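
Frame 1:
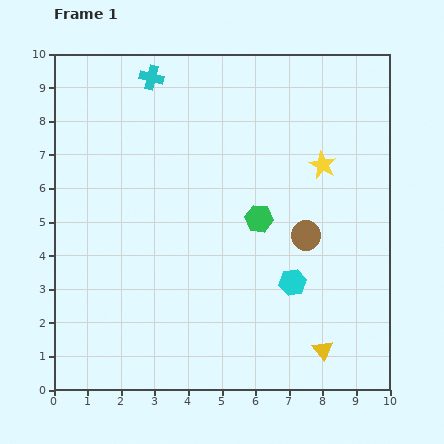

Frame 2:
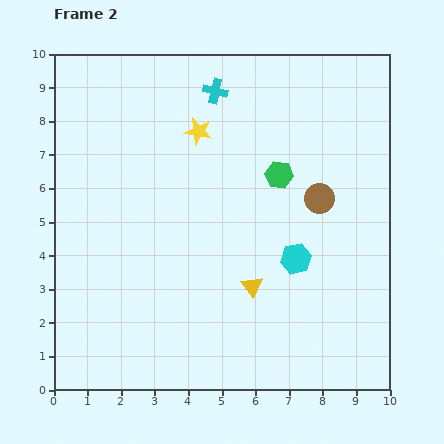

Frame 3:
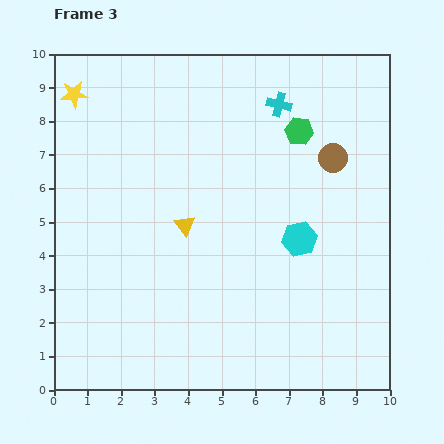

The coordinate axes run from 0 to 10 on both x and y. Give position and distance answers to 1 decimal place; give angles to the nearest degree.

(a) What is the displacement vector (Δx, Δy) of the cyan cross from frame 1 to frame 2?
(1.9, -0.4)

The cyan cross was at (2.9, 9.3) in frame 1 and (4.8, 8.9) in frame 2.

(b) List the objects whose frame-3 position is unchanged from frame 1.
none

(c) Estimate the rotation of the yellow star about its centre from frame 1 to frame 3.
31° counter-clockwise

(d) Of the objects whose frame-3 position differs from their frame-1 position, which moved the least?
the cyan hexagon

(moved 1.3)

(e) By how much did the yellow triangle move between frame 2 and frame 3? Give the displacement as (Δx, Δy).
(-2.0, 1.8)

The yellow triangle was at (5.9, 3.1) in frame 2 and (3.9, 4.9) in frame 3.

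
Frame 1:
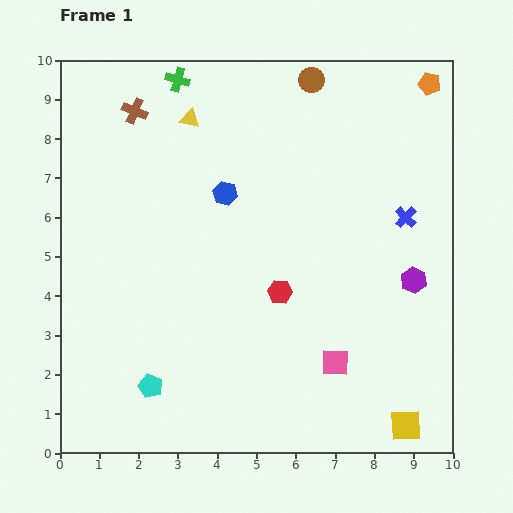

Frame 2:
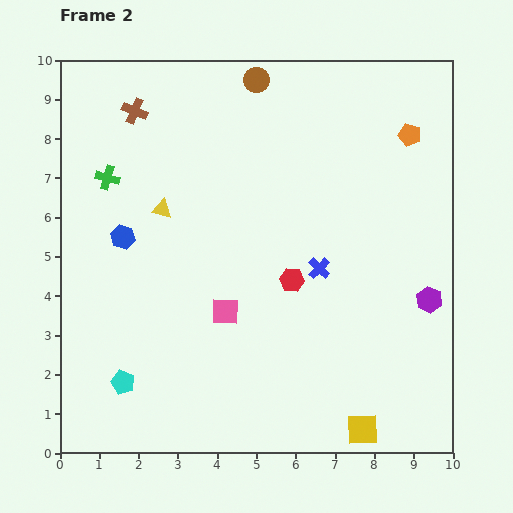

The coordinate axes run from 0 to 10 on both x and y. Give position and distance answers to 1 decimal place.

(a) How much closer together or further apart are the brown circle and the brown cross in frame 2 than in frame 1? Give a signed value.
-1.4

Distance in frame 1: 4.6. Distance in frame 2: 3.2.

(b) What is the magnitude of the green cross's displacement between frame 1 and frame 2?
3.1

The green cross moved from (3.0, 9.5) to (1.2, 7.0), a distance of √(1.8² + 2.5²) ≈ 3.1.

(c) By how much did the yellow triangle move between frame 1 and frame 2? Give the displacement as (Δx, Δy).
(-0.7, -2.3)

The yellow triangle was at (3.3, 8.5) in frame 1 and (2.6, 6.2) in frame 2.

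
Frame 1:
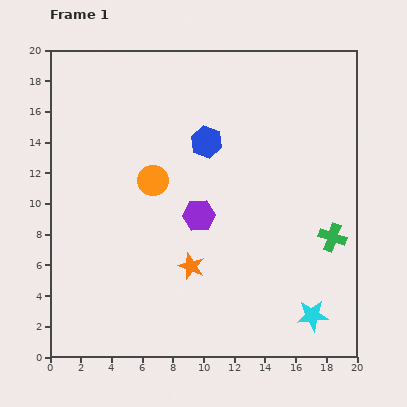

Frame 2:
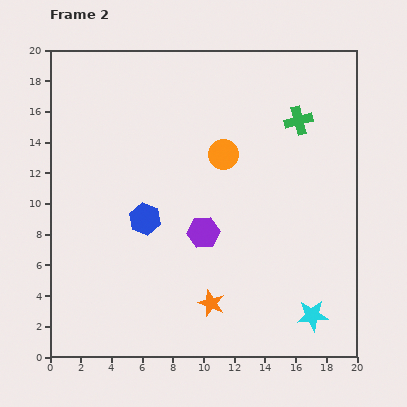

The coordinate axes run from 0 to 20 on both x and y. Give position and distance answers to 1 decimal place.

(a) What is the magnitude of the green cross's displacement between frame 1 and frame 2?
7.9

The green cross moved from (18.4, 7.8) to (16.2, 15.4), a distance of √(2.2² + 7.6²) ≈ 7.9.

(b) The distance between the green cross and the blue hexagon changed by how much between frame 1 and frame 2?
+1.6

Distance in frame 1: 10.3. Distance in frame 2: 11.9.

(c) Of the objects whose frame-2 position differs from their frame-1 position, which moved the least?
the purple hexagon

(moved 1.1)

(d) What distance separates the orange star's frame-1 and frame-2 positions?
2.7

The orange star moved from (9.2, 5.9) to (10.5, 3.5), a distance of √(1.3² + 2.4²) ≈ 2.7.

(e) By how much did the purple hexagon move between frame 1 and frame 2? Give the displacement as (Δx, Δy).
(0.3, -1.1)

The purple hexagon was at (9.7, 9.2) in frame 1 and (10.0, 8.1) in frame 2.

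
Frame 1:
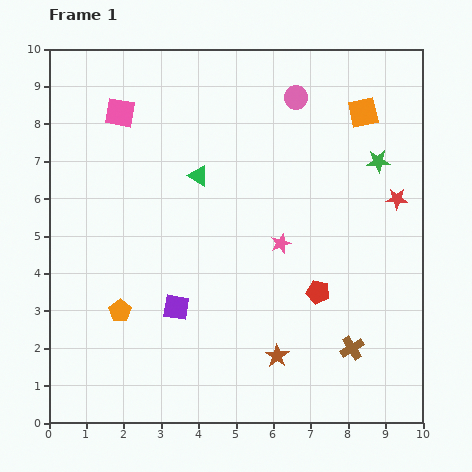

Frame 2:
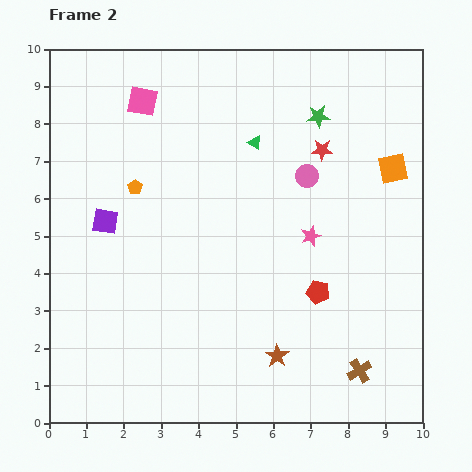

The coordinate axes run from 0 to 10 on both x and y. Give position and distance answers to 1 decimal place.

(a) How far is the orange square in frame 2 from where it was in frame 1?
1.7

The orange square moved from (8.4, 8.3) to (9.2, 6.8), a distance of √(0.8² + 1.5²) ≈ 1.7.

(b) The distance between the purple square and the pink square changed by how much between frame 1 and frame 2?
-2.0

Distance in frame 1: 5.4. Distance in frame 2: 3.4.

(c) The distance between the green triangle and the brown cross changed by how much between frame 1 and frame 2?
+0.5

Distance in frame 1: 6.2. Distance in frame 2: 6.7.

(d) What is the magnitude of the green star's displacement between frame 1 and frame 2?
2.0

The green star moved from (8.8, 7.0) to (7.2, 8.2), a distance of √(1.6² + 1.2²) ≈ 2.0.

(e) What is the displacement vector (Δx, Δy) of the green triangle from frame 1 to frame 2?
(1.5, 0.9)

The green triangle was at (4.0, 6.6) in frame 1 and (5.5, 7.5) in frame 2.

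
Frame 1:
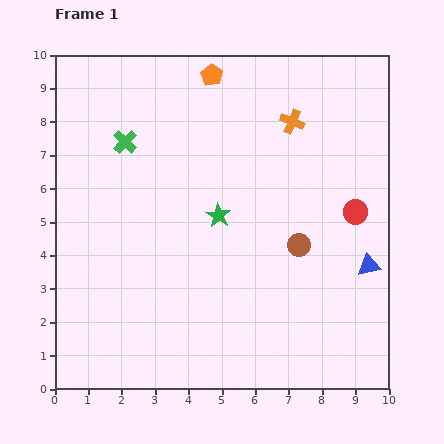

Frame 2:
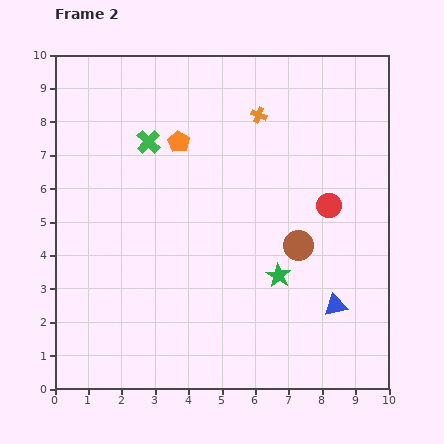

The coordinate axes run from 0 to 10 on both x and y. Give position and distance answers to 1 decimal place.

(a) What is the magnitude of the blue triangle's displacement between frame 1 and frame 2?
1.6

The blue triangle moved from (9.4, 3.7) to (8.4, 2.5), a distance of √(1.0² + 1.2²) ≈ 1.6.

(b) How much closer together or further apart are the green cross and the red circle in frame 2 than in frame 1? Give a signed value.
-1.5

Distance in frame 1: 7.2. Distance in frame 2: 5.7.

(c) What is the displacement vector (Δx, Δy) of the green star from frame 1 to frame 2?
(1.8, -1.8)

The green star was at (4.9, 5.2) in frame 1 and (6.7, 3.4) in frame 2.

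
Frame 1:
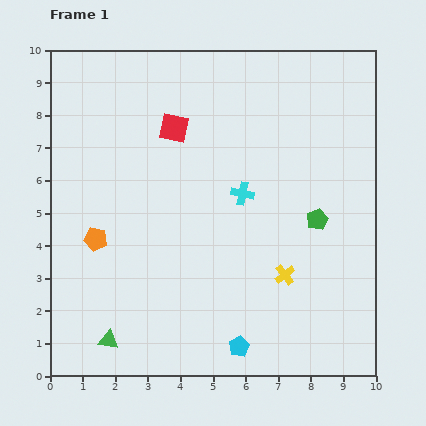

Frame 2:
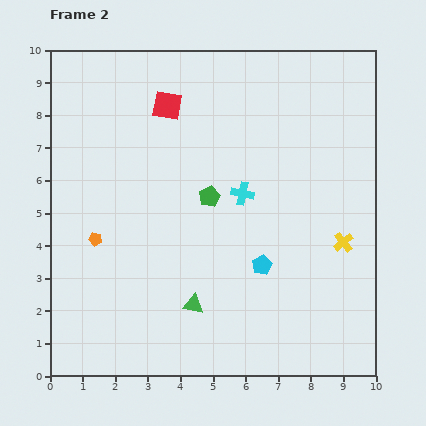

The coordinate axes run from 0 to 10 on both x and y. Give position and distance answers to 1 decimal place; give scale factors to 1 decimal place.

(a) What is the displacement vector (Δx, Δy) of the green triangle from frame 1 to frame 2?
(2.6, 1.1)

The green triangle was at (1.8, 1.1) in frame 1 and (4.4, 2.2) in frame 2.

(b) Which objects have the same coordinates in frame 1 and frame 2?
the orange pentagon, the cyan cross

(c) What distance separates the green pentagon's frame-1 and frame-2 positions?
3.4

The green pentagon moved from (8.2, 4.8) to (4.9, 5.5), a distance of √(3.3² + 0.7²) ≈ 3.4.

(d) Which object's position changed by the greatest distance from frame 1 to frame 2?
the green pentagon

(moved 3.4; next 2.8)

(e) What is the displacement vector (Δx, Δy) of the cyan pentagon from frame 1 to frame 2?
(0.7, 2.5)

The cyan pentagon was at (5.8, 0.9) in frame 1 and (6.5, 3.4) in frame 2.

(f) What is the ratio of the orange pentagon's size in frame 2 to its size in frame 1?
0.6×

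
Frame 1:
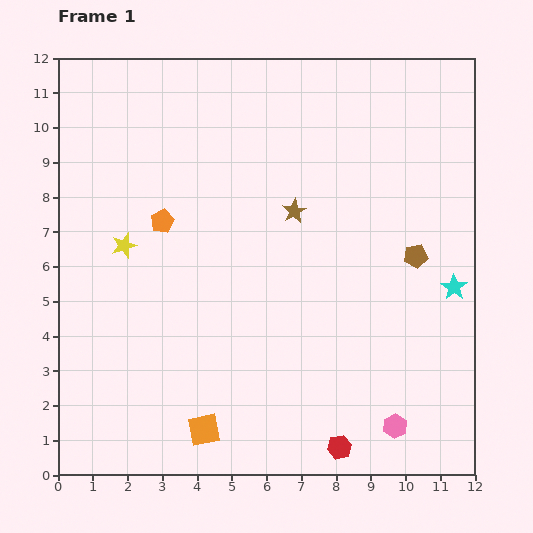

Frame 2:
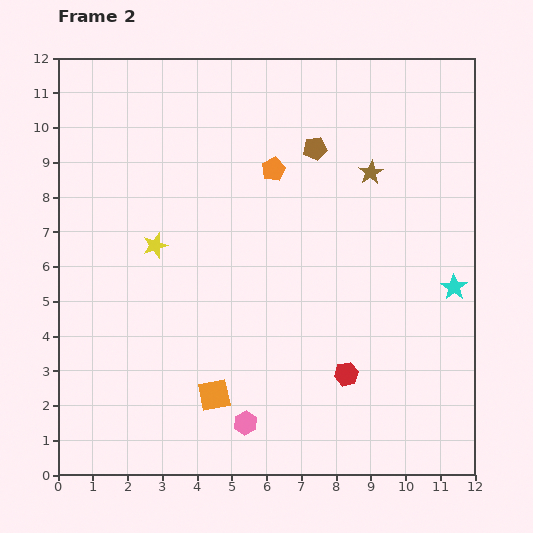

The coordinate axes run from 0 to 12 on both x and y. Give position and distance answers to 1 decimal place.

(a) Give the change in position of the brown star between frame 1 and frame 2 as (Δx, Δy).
(2.2, 1.1)

The brown star was at (6.8, 7.6) in frame 1 and (9.0, 8.7) in frame 2.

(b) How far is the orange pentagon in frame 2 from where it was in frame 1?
3.5

The orange pentagon moved from (3.0, 7.3) to (6.2, 8.8), a distance of √(3.2² + 1.5²) ≈ 3.5.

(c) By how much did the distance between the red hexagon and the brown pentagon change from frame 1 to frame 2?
+0.7

Distance in frame 1: 5.9. Distance in frame 2: 6.6.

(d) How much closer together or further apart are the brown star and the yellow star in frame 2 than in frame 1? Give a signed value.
+1.5

Distance in frame 1: 5.0. Distance in frame 2: 6.5.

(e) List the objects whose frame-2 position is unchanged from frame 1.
the cyan star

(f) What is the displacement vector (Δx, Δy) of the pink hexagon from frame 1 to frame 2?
(-4.3, 0.1)

The pink hexagon was at (9.7, 1.4) in frame 1 and (5.4, 1.5) in frame 2.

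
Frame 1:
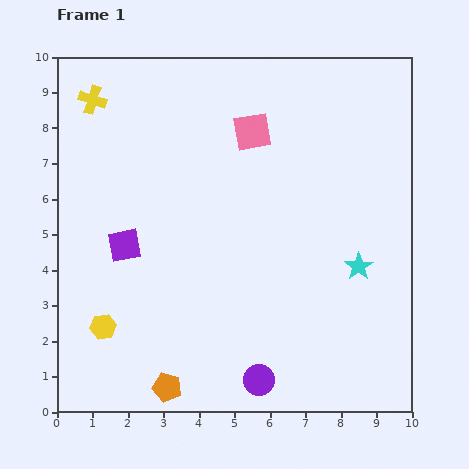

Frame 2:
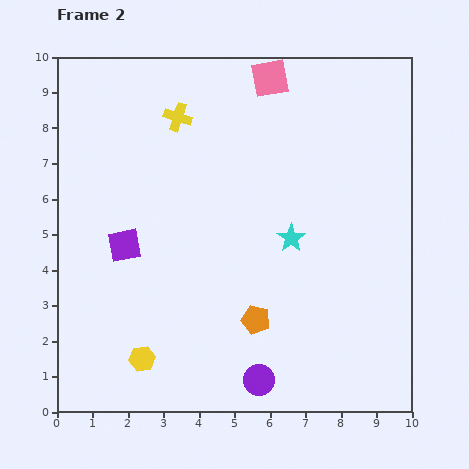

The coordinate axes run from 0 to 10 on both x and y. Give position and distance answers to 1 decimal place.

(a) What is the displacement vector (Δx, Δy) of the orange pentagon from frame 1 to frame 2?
(2.5, 1.9)

The orange pentagon was at (3.1, 0.7) in frame 1 and (5.6, 2.6) in frame 2.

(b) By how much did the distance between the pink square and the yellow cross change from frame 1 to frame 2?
-1.8

Distance in frame 1: 4.6. Distance in frame 2: 2.8.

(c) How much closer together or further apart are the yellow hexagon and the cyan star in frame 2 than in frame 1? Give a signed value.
-2.0

Distance in frame 1: 7.4. Distance in frame 2: 5.4.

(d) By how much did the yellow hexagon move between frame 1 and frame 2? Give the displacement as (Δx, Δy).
(1.1, -0.9)

The yellow hexagon was at (1.3, 2.4) in frame 1 and (2.4, 1.5) in frame 2.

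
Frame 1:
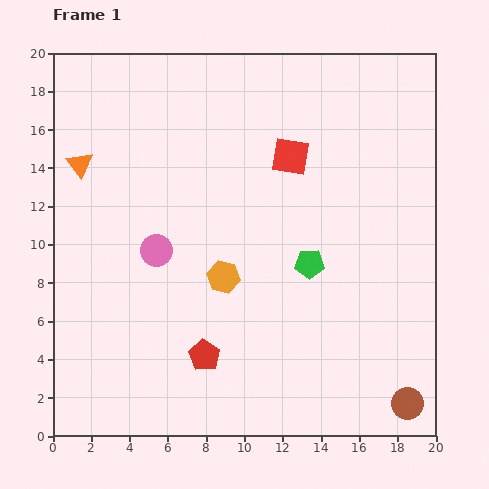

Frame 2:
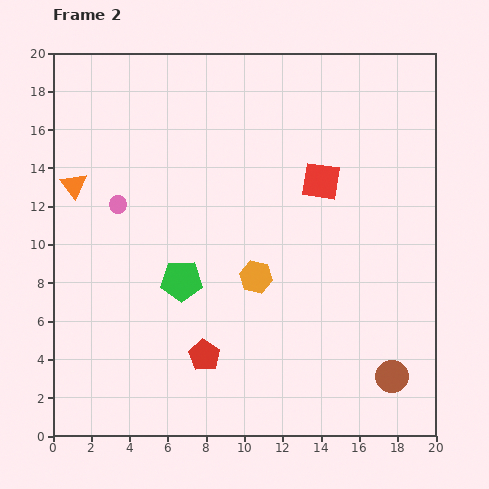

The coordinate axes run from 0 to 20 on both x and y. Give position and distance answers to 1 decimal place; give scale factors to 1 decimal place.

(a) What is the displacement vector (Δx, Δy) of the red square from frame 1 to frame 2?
(1.6, -1.3)

The red square was at (12.4, 14.6) in frame 1 and (14.0, 13.3) in frame 2.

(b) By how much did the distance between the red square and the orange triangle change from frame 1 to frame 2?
+1.9

Distance in frame 1: 11.0. Distance in frame 2: 12.9.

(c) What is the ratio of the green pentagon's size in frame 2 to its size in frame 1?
1.4×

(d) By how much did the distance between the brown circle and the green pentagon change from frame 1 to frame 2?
+3.2

Distance in frame 1: 8.9. Distance in frame 2: 12.1.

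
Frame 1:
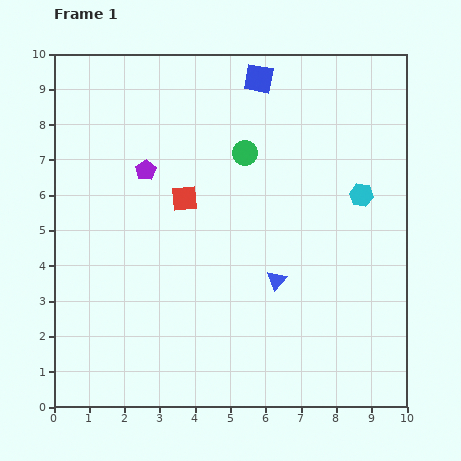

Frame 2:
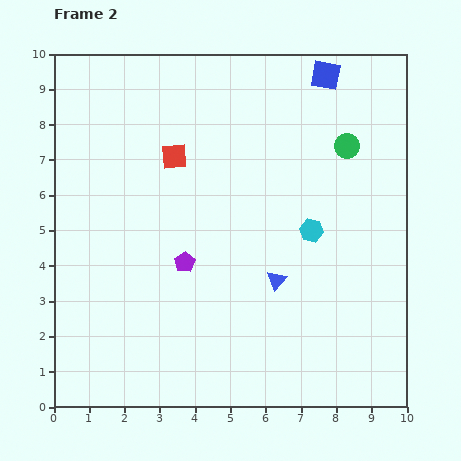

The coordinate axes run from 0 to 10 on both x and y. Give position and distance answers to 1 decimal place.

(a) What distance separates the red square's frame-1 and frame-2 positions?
1.2

The red square moved from (3.7, 5.9) to (3.4, 7.1), a distance of √(0.3² + 1.2²) ≈ 1.2.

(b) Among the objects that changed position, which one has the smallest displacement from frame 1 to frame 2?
the red square

(moved 1.2)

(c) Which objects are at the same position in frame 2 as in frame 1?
the blue triangle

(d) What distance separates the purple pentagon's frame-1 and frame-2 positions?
2.8

The purple pentagon moved from (2.6, 6.7) to (3.7, 4.1), a distance of √(1.1² + 2.6²) ≈ 2.8.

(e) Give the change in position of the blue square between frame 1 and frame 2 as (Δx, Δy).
(1.9, 0.1)

The blue square was at (5.8, 9.3) in frame 1 and (7.7, 9.4) in frame 2.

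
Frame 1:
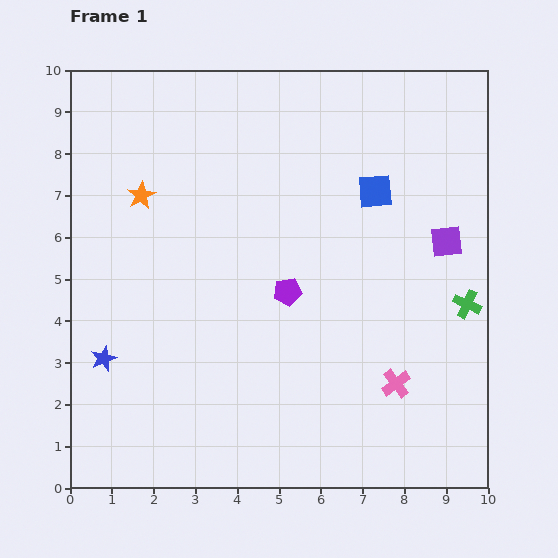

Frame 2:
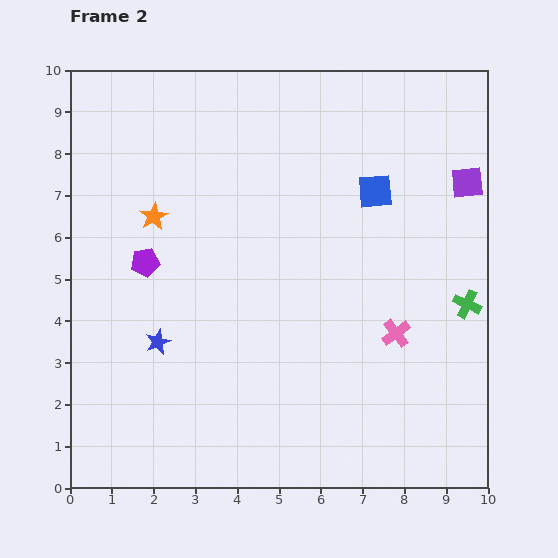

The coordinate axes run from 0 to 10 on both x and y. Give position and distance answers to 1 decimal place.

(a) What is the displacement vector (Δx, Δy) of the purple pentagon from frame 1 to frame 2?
(-3.4, 0.7)

The purple pentagon was at (5.2, 4.7) in frame 1 and (1.8, 5.4) in frame 2.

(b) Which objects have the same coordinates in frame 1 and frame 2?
the blue square, the green cross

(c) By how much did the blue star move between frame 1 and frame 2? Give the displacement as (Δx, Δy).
(1.3, 0.4)

The blue star was at (0.8, 3.1) in frame 1 and (2.1, 3.5) in frame 2.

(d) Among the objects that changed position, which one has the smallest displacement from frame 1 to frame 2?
the orange star

(moved 0.6)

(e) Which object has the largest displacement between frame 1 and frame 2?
the purple pentagon

(moved 3.5; next 1.5)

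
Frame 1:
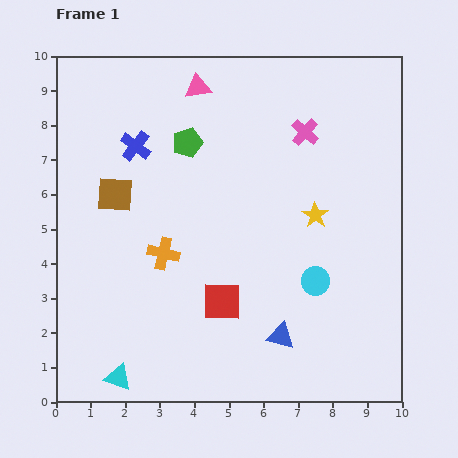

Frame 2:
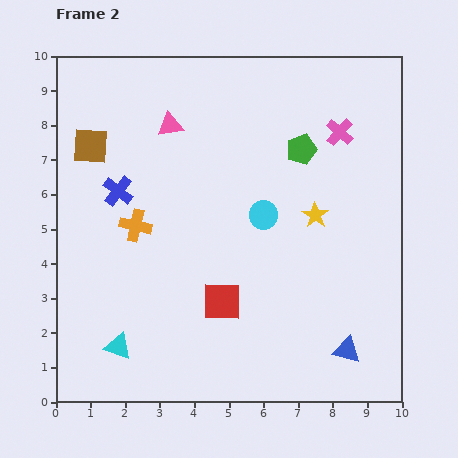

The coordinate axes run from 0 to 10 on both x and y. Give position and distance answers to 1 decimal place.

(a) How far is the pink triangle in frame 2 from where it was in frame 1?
1.4

The pink triangle moved from (4.1, 9.1) to (3.3, 8.0), a distance of √(0.8² + 1.1²) ≈ 1.4.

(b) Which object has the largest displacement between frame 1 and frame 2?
the green pentagon

(moved 3.3; next 2.4)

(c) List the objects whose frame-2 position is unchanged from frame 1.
the red square, the yellow star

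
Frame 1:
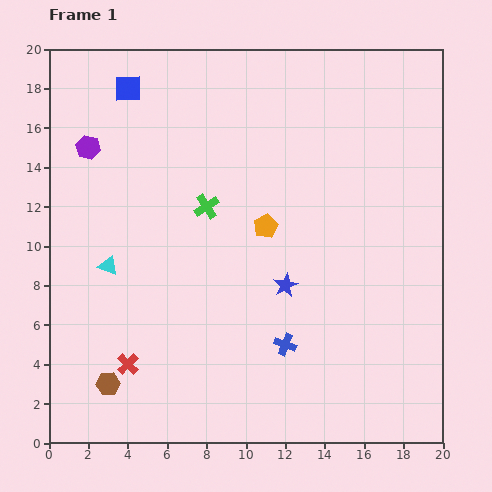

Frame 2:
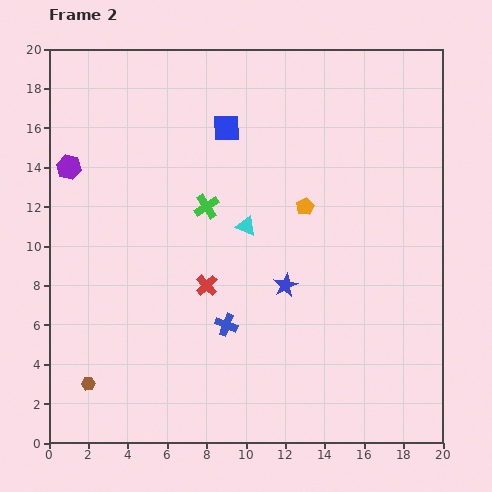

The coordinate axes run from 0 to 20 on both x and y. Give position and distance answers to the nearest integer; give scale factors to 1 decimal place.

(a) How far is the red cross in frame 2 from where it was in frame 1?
6

The red cross moved from (4, 4) to (8, 8), a distance of √(4² + 4²) ≈ 6.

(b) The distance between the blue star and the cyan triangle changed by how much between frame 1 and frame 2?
-5

Distance in frame 1: 9. Distance in frame 2: 4.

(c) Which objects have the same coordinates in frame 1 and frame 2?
the blue star, the green cross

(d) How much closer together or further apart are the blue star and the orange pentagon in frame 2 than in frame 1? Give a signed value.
+1

Distance in frame 1: 3. Distance in frame 2: 4.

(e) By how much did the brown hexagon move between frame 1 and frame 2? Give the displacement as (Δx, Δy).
(-1, 0)

The brown hexagon was at (3, 3) in frame 1 and (2, 3) in frame 2.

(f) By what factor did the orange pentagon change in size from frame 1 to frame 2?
0.7×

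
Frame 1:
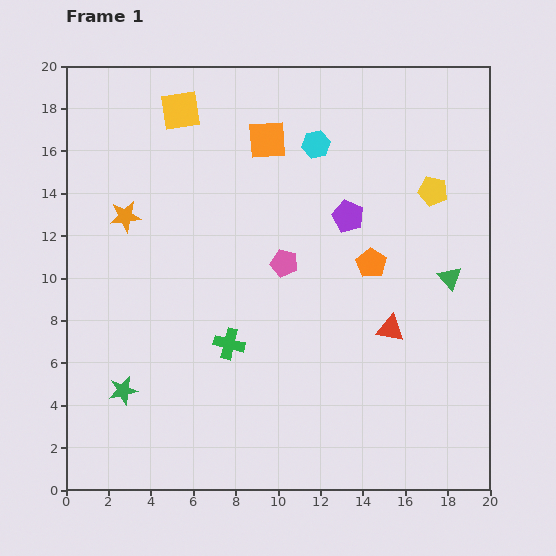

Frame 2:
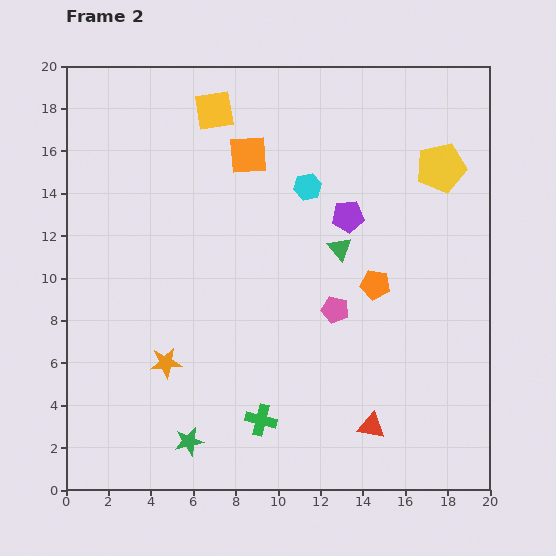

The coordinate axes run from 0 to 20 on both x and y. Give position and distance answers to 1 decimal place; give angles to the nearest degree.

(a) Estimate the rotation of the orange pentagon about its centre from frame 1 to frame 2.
22° counter-clockwise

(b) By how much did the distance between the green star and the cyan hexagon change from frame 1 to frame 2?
-1.5

Distance in frame 1: 14.7. Distance in frame 2: 13.2.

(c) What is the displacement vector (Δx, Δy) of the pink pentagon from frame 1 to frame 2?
(2.4, -2.2)

The pink pentagon was at (10.3, 10.7) in frame 1 and (12.7, 8.5) in frame 2.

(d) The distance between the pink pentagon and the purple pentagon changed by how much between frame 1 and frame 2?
+0.7

Distance in frame 1: 3.7. Distance in frame 2: 4.4.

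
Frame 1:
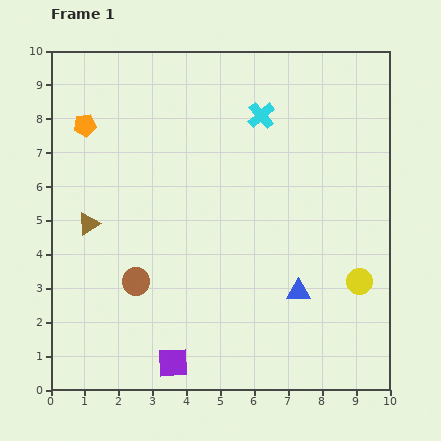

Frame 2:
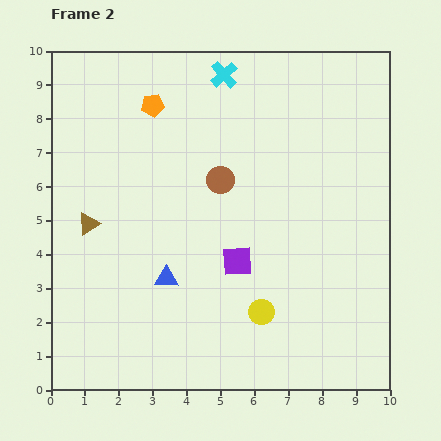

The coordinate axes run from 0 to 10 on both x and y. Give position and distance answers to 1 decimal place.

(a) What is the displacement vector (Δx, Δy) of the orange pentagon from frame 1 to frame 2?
(2.0, 0.6)

The orange pentagon was at (1.0, 7.8) in frame 1 and (3.0, 8.4) in frame 2.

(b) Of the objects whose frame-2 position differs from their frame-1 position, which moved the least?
the cyan cross

(moved 1.6)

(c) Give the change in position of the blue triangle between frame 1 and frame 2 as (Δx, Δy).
(-3.9, 0.4)

The blue triangle was at (7.3, 2.9) in frame 1 and (3.4, 3.3) in frame 2.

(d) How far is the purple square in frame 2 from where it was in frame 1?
3.6

The purple square moved from (3.6, 0.8) to (5.5, 3.8), a distance of √(1.9² + 3.0²) ≈ 3.6.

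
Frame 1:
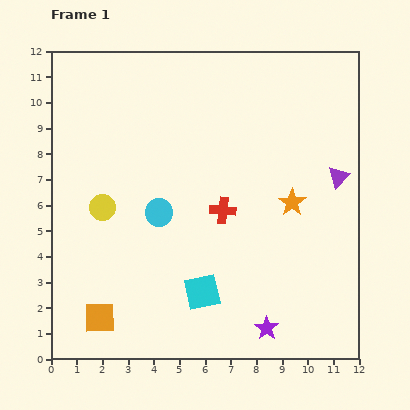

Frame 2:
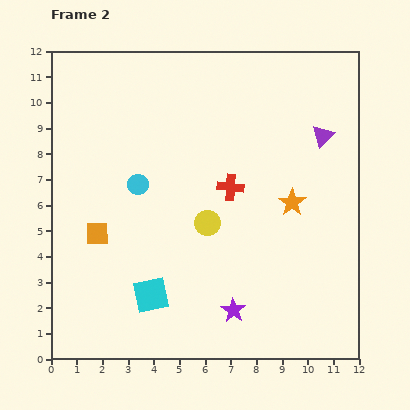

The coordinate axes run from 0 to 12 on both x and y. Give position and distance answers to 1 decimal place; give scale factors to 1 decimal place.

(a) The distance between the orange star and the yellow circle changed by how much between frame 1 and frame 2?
-4.0

Distance in frame 1: 7.4. Distance in frame 2: 3.4.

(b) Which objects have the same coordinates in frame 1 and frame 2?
the orange star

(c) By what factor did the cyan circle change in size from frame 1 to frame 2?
0.8×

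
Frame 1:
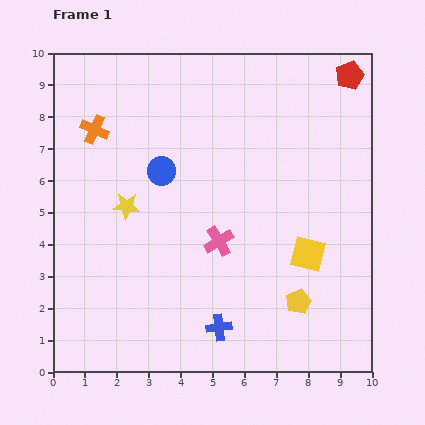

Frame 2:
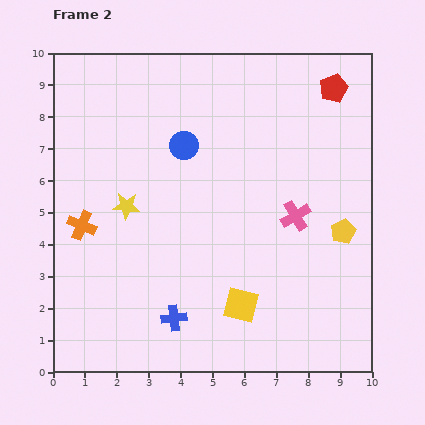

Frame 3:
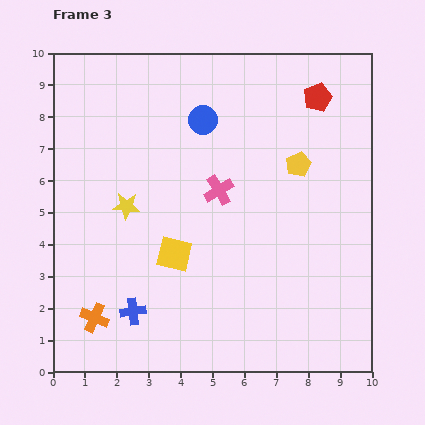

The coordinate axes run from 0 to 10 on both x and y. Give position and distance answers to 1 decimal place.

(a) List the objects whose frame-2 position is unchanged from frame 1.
the yellow star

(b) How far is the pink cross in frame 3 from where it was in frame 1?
1.6

The pink cross moved from (5.2, 4.1) to (5.2, 5.7), a distance of √(0.0² + 1.6²) ≈ 1.6.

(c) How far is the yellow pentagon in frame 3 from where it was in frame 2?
2.5

The yellow pentagon moved from (9.1, 4.4) to (7.7, 6.5), a distance of √(1.4² + 2.1²) ≈ 2.5.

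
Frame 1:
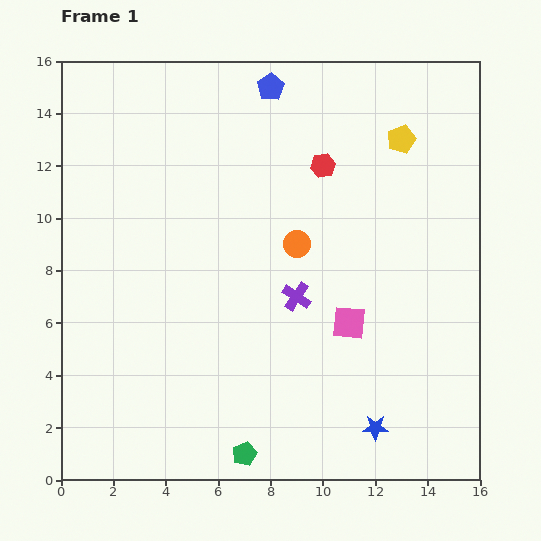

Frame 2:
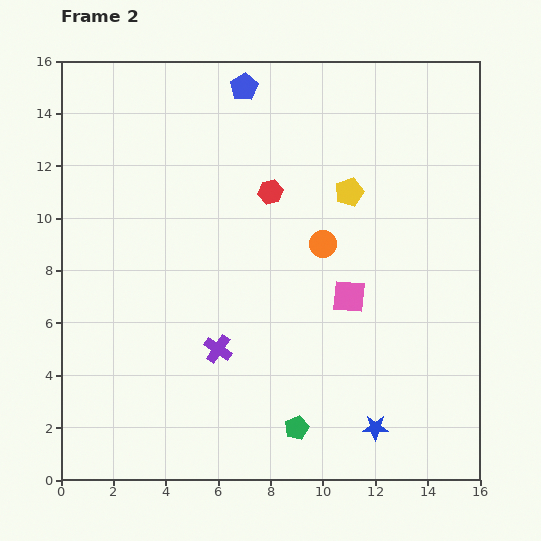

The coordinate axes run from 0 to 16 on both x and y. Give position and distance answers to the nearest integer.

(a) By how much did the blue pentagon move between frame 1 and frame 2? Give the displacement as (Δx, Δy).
(-1, 0)

The blue pentagon was at (8, 15) in frame 1 and (7, 15) in frame 2.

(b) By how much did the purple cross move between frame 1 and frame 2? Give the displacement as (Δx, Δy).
(-3, -2)

The purple cross was at (9, 7) in frame 1 and (6, 5) in frame 2.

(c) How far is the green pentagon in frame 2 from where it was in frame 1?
2

The green pentagon moved from (7, 1) to (9, 2), a distance of √(2² + 1²) ≈ 2.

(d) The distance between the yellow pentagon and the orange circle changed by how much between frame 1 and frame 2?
-4

Distance in frame 1: 6. Distance in frame 2: 2.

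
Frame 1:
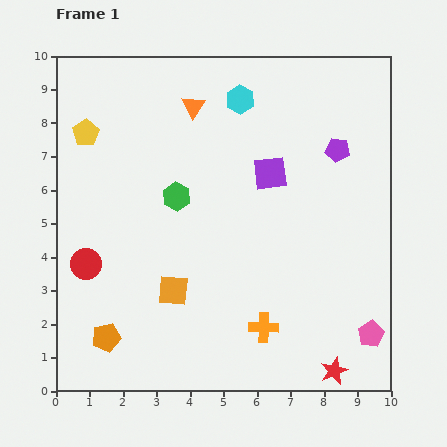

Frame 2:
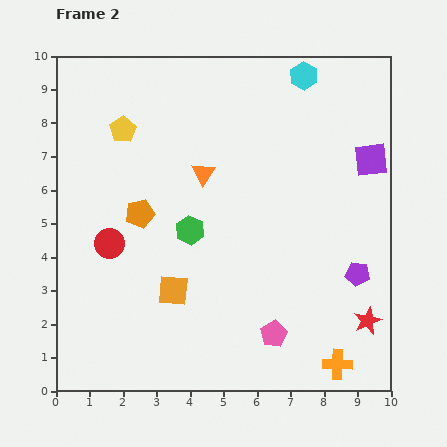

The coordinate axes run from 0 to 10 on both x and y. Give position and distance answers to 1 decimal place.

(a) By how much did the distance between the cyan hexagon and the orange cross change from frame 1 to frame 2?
+1.9

Distance in frame 1: 6.8. Distance in frame 2: 8.7.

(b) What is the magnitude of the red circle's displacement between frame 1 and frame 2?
0.9

The red circle moved from (0.9, 3.8) to (1.6, 4.4), a distance of √(0.7² + 0.6²) ≈ 0.9.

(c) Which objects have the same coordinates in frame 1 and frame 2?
the orange square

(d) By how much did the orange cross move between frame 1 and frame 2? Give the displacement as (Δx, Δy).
(2.2, -1.1)

The orange cross was at (6.2, 1.9) in frame 1 and (8.4, 0.8) in frame 2.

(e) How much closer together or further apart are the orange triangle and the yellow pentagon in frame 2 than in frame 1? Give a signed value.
-0.6

Distance in frame 1: 3.3. Distance in frame 2: 2.7.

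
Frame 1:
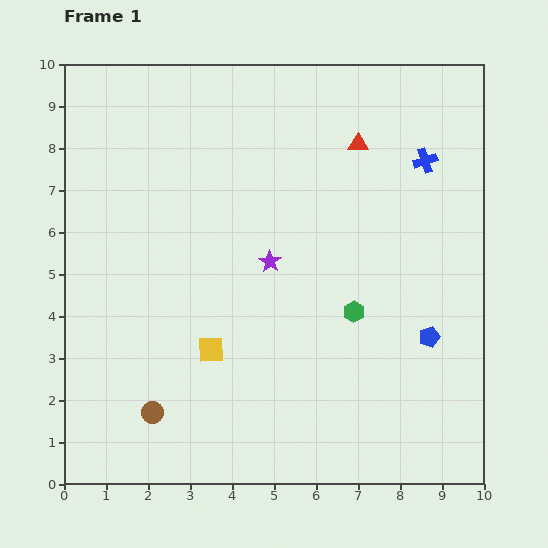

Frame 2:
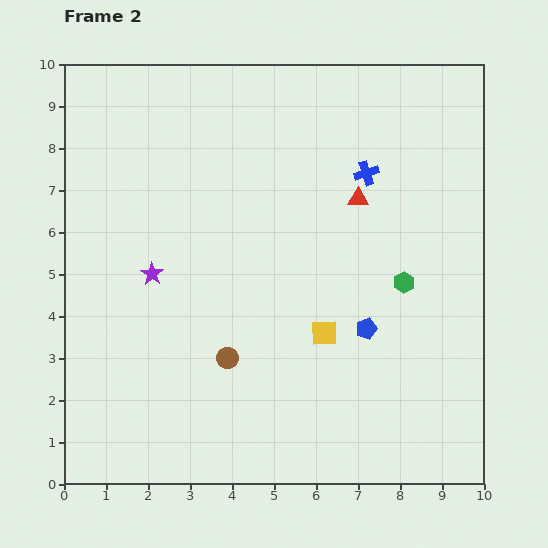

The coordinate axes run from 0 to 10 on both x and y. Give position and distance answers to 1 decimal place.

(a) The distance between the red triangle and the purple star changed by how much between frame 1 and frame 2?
+1.7

Distance in frame 1: 3.5. Distance in frame 2: 5.2.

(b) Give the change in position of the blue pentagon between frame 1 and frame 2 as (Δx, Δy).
(-1.5, 0.2)

The blue pentagon was at (8.7, 3.5) in frame 1 and (7.2, 3.7) in frame 2.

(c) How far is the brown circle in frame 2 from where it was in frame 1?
2.2

The brown circle moved from (2.1, 1.7) to (3.9, 3.0), a distance of √(1.8² + 1.3²) ≈ 2.2.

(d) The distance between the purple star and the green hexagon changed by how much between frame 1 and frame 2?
+3.7

Distance in frame 1: 2.3. Distance in frame 2: 6.0.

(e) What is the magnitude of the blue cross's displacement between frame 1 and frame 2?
1.4

The blue cross moved from (8.6, 7.7) to (7.2, 7.4), a distance of √(1.4² + 0.3²) ≈ 1.4.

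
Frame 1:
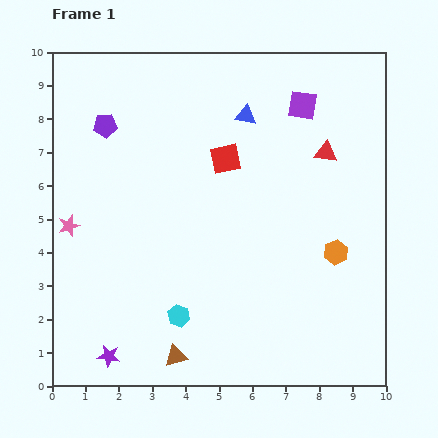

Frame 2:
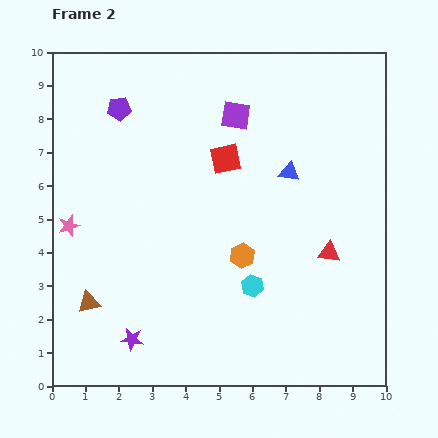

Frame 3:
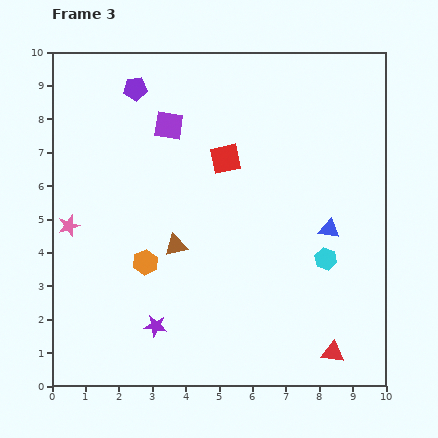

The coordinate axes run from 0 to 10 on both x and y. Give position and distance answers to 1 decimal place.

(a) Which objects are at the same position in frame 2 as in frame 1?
the pink star, the red square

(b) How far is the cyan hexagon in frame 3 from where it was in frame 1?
4.7

The cyan hexagon moved from (3.8, 2.1) to (8.2, 3.8), a distance of √(4.4² + 1.7²) ≈ 4.7.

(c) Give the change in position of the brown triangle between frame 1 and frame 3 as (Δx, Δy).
(0.0, 3.3)

The brown triangle was at (3.7, 0.9) in frame 1 and (3.7, 4.2) in frame 3.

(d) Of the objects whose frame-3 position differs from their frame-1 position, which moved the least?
the purple pentagon

(moved 1.4)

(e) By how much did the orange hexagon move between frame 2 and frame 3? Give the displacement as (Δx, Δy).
(-2.9, -0.2)

The orange hexagon was at (5.7, 3.9) in frame 2 and (2.8, 3.7) in frame 3.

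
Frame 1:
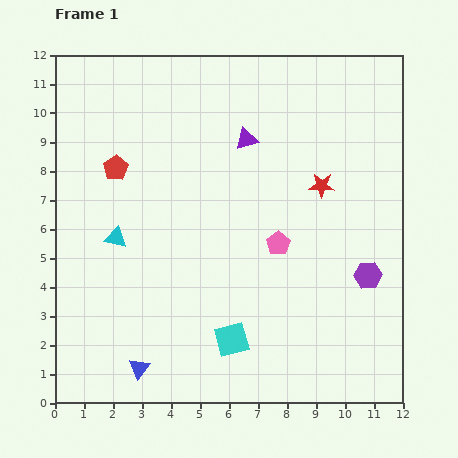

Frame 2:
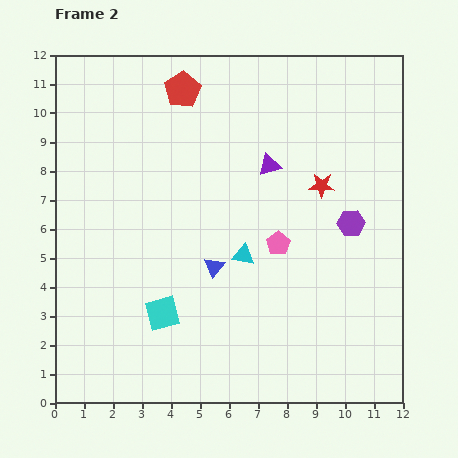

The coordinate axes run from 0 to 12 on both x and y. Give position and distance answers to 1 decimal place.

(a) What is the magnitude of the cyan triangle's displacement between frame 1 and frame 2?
4.4

The cyan triangle moved from (2.1, 5.7) to (6.5, 5.1), a distance of √(4.4² + 0.6²) ≈ 4.4.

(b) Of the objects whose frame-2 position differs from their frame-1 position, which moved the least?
the purple triangle

(moved 1.2)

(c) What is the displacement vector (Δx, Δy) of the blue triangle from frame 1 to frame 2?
(2.6, 3.5)

The blue triangle was at (2.9, 1.2) in frame 1 and (5.5, 4.7) in frame 2.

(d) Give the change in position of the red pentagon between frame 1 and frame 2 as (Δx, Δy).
(2.3, 2.7)

The red pentagon was at (2.1, 8.1) in frame 1 and (4.4, 10.8) in frame 2.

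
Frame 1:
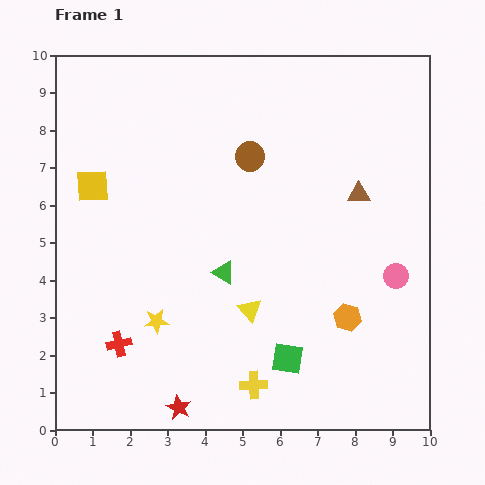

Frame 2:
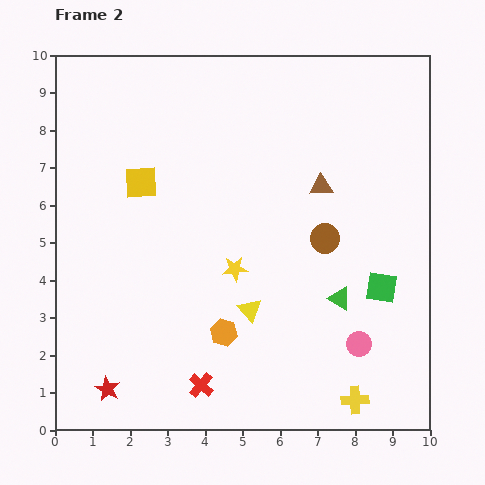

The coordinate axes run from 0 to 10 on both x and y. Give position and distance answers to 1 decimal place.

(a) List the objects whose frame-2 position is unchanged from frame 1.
the yellow triangle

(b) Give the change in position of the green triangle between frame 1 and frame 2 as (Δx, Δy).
(3.1, -0.7)

The green triangle was at (4.5, 4.2) in frame 1 and (7.6, 3.5) in frame 2.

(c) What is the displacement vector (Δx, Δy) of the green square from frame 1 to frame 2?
(2.5, 1.9)

The green square was at (6.2, 1.9) in frame 1 and (8.7, 3.8) in frame 2.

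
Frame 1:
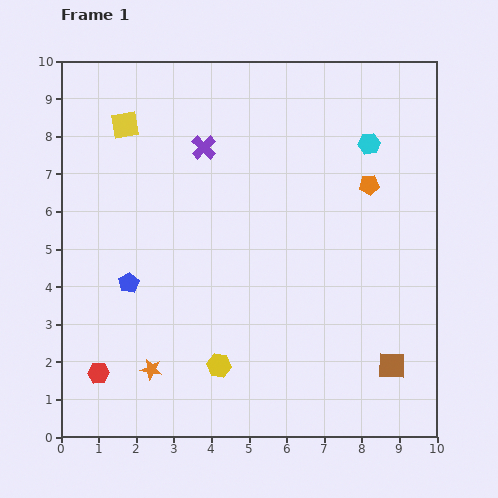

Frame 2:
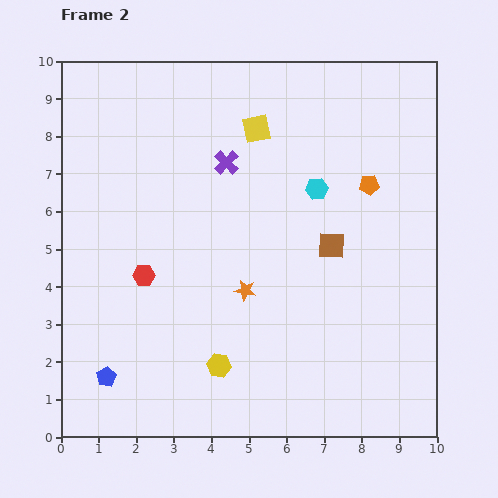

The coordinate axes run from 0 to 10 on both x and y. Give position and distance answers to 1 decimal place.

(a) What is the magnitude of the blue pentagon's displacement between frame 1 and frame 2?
2.6

The blue pentagon moved from (1.8, 4.1) to (1.2, 1.6), a distance of √(0.6² + 2.5²) ≈ 2.6.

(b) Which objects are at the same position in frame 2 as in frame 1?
the orange pentagon, the yellow hexagon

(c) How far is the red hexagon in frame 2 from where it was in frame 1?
2.9

The red hexagon moved from (1.0, 1.7) to (2.2, 4.3), a distance of √(1.2² + 2.6²) ≈ 2.9.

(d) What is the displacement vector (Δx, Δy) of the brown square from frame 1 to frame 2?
(-1.6, 3.2)

The brown square was at (8.8, 1.9) in frame 1 and (7.2, 5.1) in frame 2.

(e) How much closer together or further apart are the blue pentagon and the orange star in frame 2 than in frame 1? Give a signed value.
+2.0

Distance in frame 1: 2.4. Distance in frame 2: 4.4.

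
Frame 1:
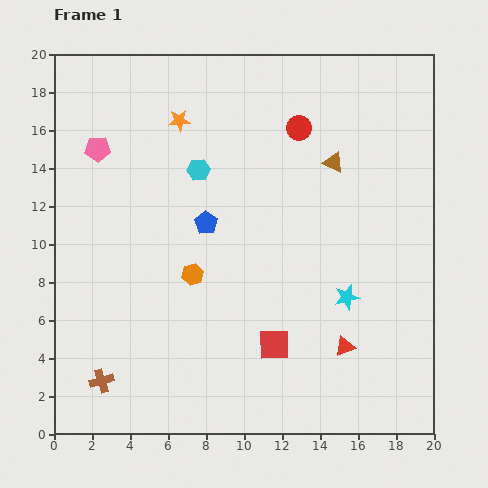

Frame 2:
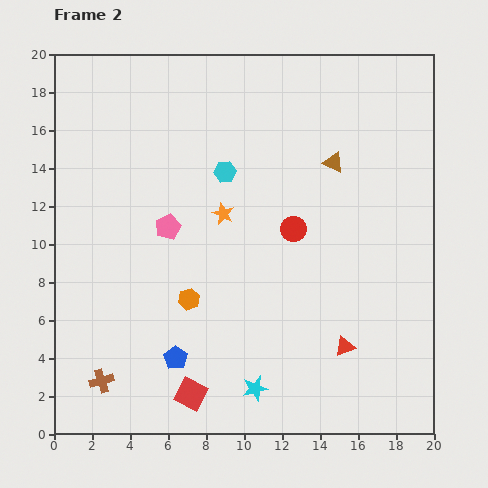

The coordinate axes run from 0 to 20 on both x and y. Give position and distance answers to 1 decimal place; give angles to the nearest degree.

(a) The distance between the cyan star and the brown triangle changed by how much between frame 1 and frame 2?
+5.5

Distance in frame 1: 7.1. Distance in frame 2: 12.6.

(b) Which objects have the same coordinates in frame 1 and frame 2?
the brown triangle, the brown cross, the red triangle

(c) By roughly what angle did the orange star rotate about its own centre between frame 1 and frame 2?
30° clockwise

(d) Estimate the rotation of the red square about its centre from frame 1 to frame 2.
29° clockwise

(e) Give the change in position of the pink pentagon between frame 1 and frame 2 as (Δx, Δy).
(3.7, -4.1)

The pink pentagon was at (2.3, 15.0) in frame 1 and (6.0, 10.9) in frame 2.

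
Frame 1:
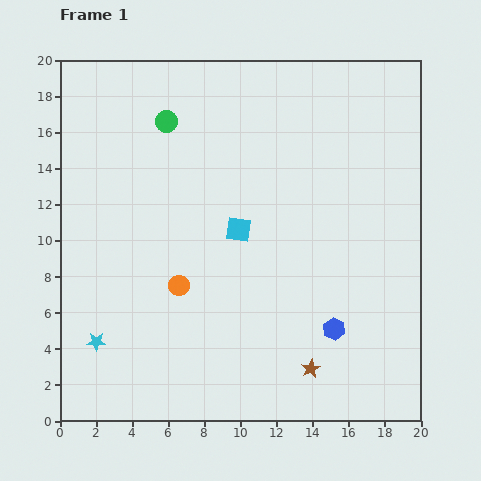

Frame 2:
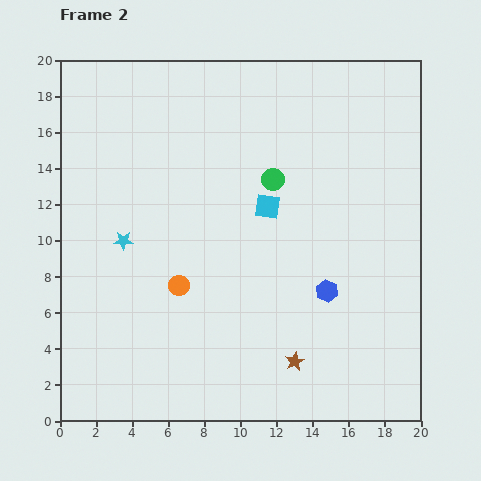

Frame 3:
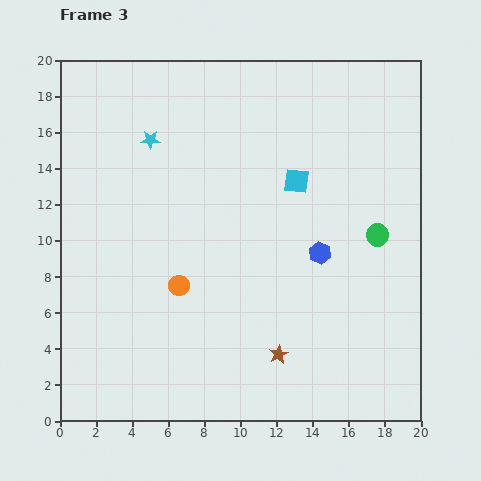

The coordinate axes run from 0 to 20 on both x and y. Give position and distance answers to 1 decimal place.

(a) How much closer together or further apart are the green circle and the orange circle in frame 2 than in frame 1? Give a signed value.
-1.2

Distance in frame 1: 9.1. Distance in frame 2: 7.9.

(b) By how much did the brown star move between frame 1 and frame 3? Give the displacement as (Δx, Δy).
(-1.8, 0.8)

The brown star was at (13.9, 2.9) in frame 1 and (12.1, 3.7) in frame 3.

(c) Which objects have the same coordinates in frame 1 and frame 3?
the orange circle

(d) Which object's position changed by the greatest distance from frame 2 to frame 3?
the green circle

(moved 6.6; next 5.8)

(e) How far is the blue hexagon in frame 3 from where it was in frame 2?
2.1

The blue hexagon moved from (14.8, 7.2) to (14.4, 9.3), a distance of √(0.4² + 2.1²) ≈ 2.1.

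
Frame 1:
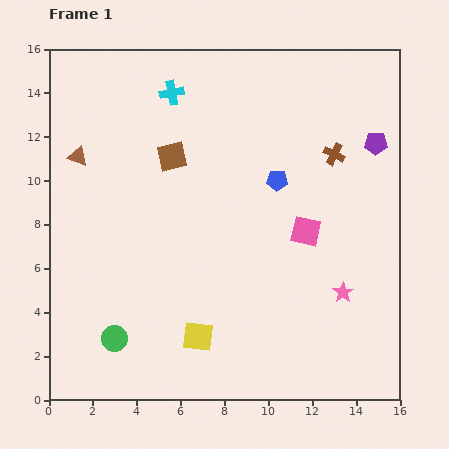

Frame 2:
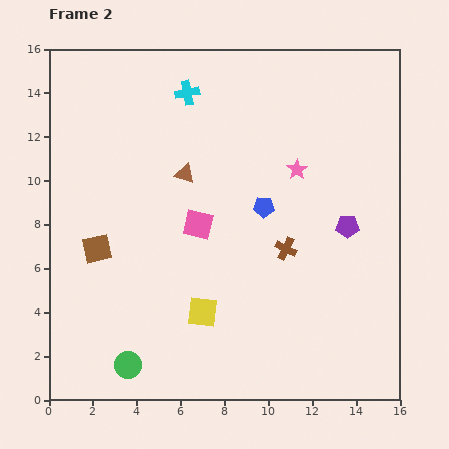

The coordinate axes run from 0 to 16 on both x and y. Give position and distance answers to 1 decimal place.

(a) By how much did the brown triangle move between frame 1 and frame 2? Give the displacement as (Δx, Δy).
(4.9, -0.8)

The brown triangle was at (1.3, 11.1) in frame 1 and (6.2, 10.3) in frame 2.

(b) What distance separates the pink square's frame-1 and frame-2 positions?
4.9

The pink square moved from (11.7, 7.7) to (6.8, 8.0), a distance of √(4.9² + 0.3²) ≈ 4.9.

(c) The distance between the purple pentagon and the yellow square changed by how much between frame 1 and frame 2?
-4.3

Distance in frame 1: 12.0. Distance in frame 2: 7.7.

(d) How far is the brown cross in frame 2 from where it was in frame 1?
4.8

The brown cross moved from (13.0, 11.2) to (10.8, 6.9), a distance of √(2.2² + 4.3²) ≈ 4.8.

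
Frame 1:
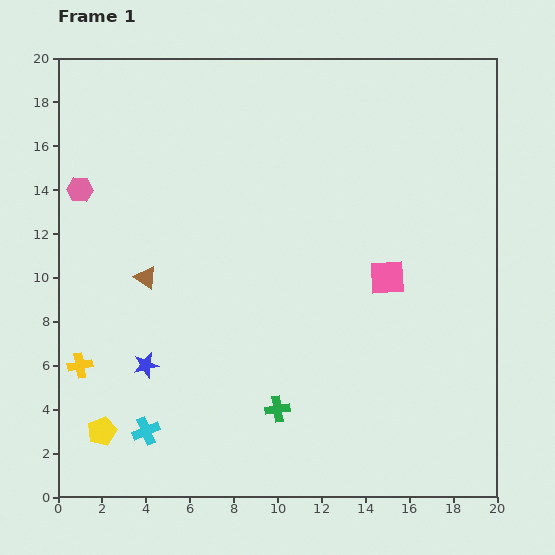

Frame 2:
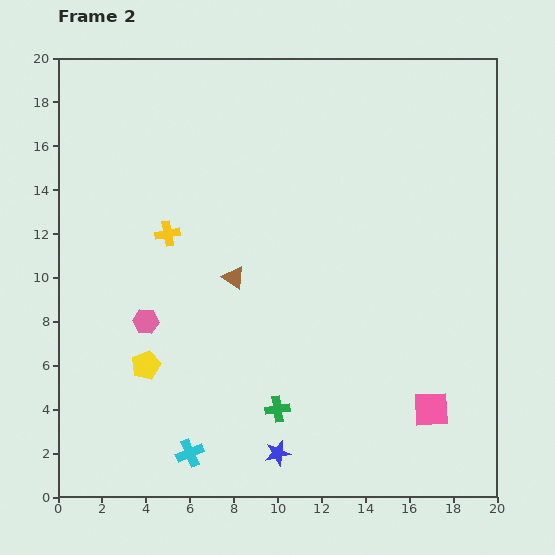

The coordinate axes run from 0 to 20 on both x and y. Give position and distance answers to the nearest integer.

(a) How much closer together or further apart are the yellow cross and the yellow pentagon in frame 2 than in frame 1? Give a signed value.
+3

Distance in frame 1: 3. Distance in frame 2: 6.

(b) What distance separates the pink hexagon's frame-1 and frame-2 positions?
7

The pink hexagon moved from (1, 14) to (4, 8), a distance of √(3² + 6²) ≈ 7.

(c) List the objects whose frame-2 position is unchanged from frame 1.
the green cross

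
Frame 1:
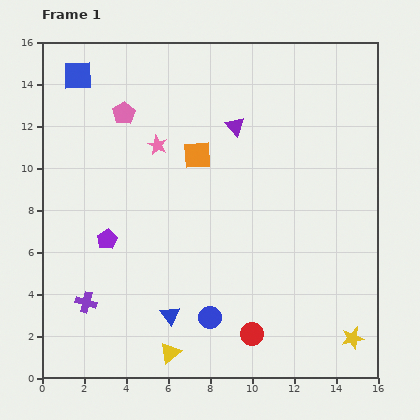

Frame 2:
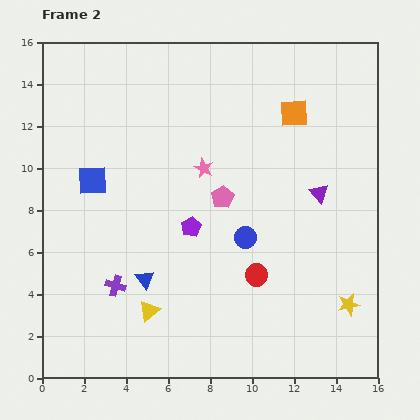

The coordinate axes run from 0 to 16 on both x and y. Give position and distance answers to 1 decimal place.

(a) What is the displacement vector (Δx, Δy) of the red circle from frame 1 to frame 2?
(0.2, 2.8)

The red circle was at (10.0, 2.1) in frame 1 and (10.2, 4.9) in frame 2.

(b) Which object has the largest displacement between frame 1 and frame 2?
the pink pentagon

(moved 6.2; next 5.1)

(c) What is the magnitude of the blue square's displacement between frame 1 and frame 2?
5.0

The blue square moved from (1.7, 14.4) to (2.4, 9.4), a distance of √(0.7² + 5.0²) ≈ 5.0.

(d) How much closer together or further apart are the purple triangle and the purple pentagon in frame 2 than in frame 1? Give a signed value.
-1.8

Distance in frame 1: 8.1. Distance in frame 2: 6.3.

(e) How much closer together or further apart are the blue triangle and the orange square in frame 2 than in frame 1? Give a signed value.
+2.9

Distance in frame 1: 7.7. Distance in frame 2: 10.6.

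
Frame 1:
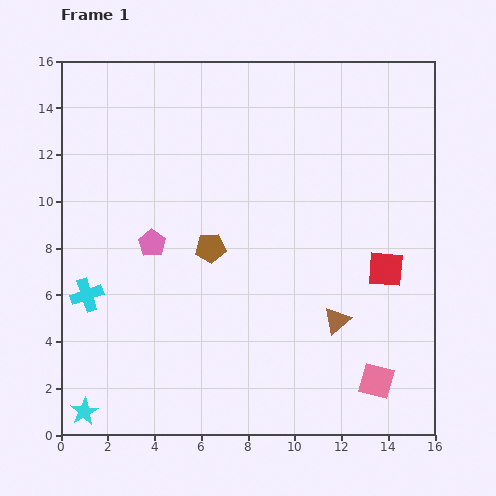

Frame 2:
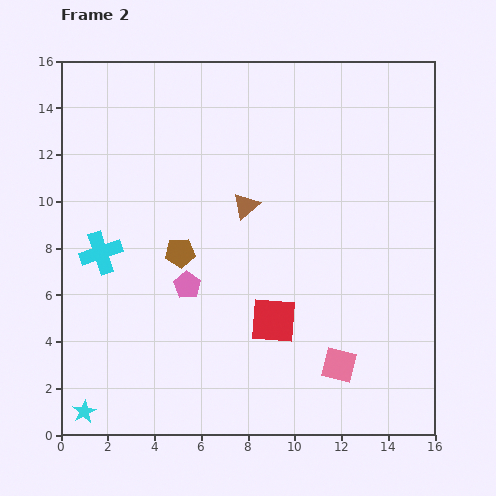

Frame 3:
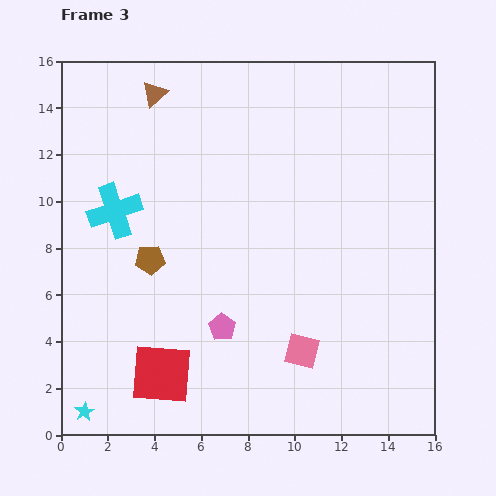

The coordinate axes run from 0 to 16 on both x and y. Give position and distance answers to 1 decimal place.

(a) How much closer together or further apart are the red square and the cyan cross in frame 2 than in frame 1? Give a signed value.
-4.9

Distance in frame 1: 12.8. Distance in frame 2: 7.9.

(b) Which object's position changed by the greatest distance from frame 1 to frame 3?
the brown triangle

(moved 12.4; next 10.6)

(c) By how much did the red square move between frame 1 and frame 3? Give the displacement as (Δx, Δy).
(-9.6, -4.5)

The red square was at (13.9, 7.1) in frame 1 and (4.3, 2.6) in frame 3.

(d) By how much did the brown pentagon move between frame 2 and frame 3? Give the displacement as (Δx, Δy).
(-1.3, -0.3)

The brown pentagon was at (5.1, 7.8) in frame 2 and (3.8, 7.5) in frame 3.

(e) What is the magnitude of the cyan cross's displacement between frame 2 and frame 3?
1.9

The cyan cross moved from (1.7, 7.8) to (2.3, 9.6), a distance of √(0.6² + 1.8²) ≈ 1.9.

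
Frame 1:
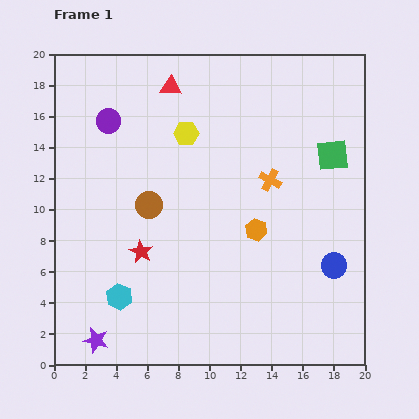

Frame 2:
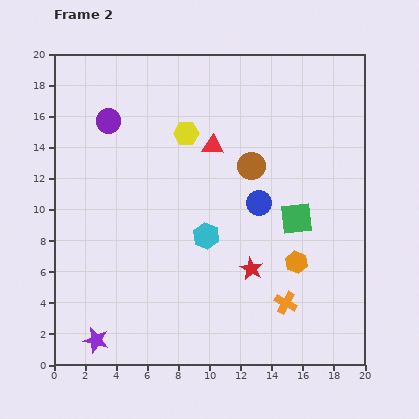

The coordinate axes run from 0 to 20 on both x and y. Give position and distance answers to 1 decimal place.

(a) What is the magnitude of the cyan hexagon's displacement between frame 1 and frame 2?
6.8

The cyan hexagon moved from (4.2, 4.4) to (9.8, 8.3), a distance of √(5.6² + 3.9²) ≈ 6.8.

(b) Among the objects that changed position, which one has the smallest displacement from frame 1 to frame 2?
the orange hexagon

(moved 3.3)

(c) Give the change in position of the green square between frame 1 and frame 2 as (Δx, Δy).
(-2.3, -4.1)

The green square was at (17.9, 13.5) in frame 1 and (15.6, 9.4) in frame 2.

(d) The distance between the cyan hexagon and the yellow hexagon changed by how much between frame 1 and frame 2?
-4.6

Distance in frame 1: 11.3. Distance in frame 2: 6.7.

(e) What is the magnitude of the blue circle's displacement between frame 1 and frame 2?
6.2

The blue circle moved from (18.0, 6.4) to (13.2, 10.4), a distance of √(4.8² + 4.0²) ≈ 6.2.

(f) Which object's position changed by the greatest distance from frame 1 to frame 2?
the orange cross

(moved 8.0; next 7.2)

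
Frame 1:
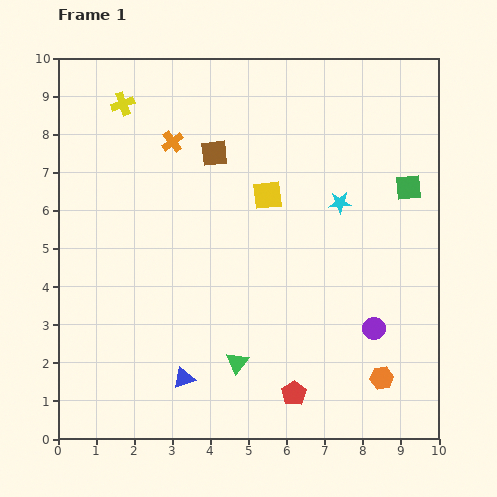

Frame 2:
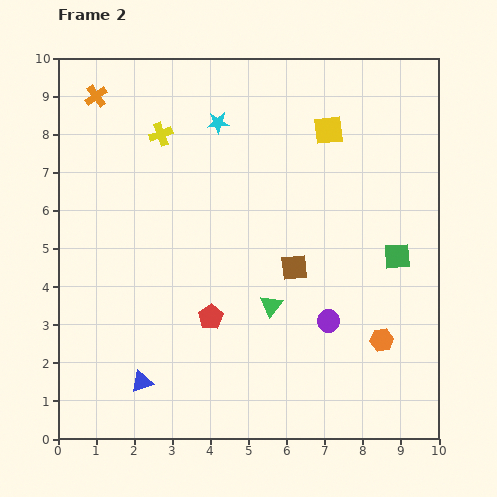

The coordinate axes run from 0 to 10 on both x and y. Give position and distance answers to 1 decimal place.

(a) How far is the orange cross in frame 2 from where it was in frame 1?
2.3

The orange cross moved from (3.0, 7.8) to (1.0, 9.0), a distance of √(2.0² + 1.2²) ≈ 2.3.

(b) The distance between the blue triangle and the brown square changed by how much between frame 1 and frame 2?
-1.0

Distance in frame 1: 6.0. Distance in frame 2: 5.0.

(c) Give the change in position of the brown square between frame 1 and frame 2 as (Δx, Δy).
(2.1, -3.0)

The brown square was at (4.1, 7.5) in frame 1 and (6.2, 4.5) in frame 2.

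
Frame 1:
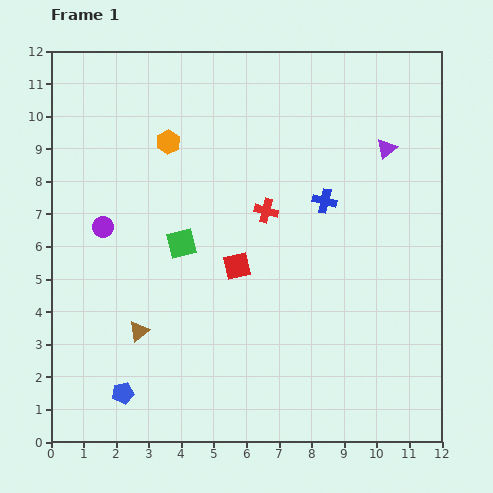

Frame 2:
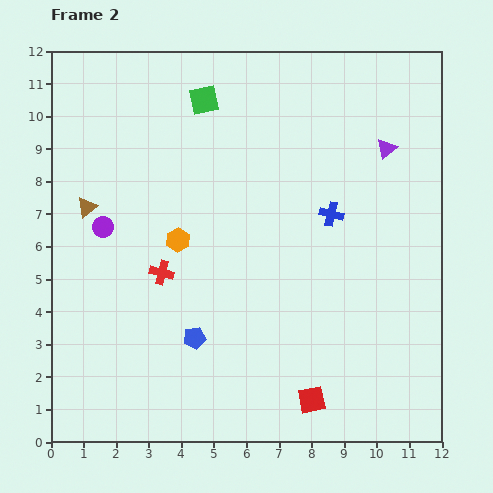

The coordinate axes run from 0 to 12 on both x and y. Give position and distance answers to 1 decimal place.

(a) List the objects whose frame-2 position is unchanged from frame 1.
the purple triangle, the purple circle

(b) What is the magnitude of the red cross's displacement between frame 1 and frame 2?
3.7

The red cross moved from (6.6, 7.1) to (3.4, 5.2), a distance of √(3.2² + 1.9²) ≈ 3.7.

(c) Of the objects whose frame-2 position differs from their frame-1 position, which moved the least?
the blue cross

(moved 0.4)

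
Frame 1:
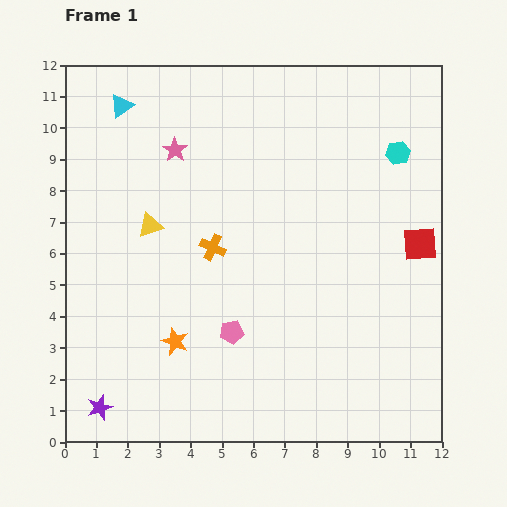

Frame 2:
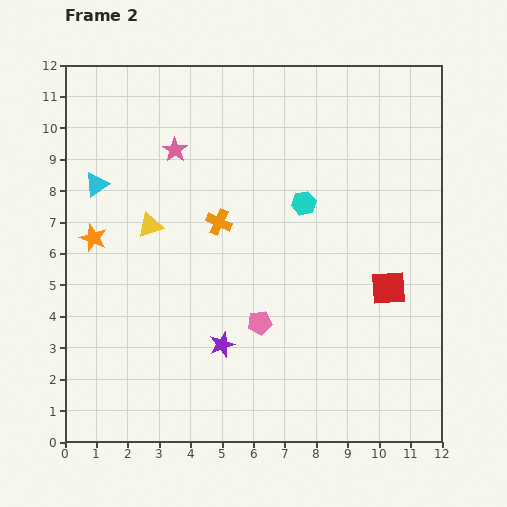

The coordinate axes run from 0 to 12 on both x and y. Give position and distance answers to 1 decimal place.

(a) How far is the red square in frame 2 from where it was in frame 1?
1.7

The red square moved from (11.3, 6.3) to (10.3, 4.9), a distance of √(1.0² + 1.4²) ≈ 1.7.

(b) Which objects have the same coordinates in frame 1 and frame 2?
the pink star, the yellow triangle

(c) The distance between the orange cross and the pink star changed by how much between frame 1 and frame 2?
-0.6

Distance in frame 1: 3.3. Distance in frame 2: 2.7.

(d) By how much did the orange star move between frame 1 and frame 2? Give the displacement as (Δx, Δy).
(-2.6, 3.3)

The orange star was at (3.5, 3.2) in frame 1 and (0.9, 6.5) in frame 2.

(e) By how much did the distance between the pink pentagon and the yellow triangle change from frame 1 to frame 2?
+0.4

Distance in frame 1: 4.3. Distance in frame 2: 4.7.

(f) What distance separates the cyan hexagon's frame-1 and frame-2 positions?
3.4

The cyan hexagon moved from (10.6, 9.2) to (7.6, 7.6), a distance of √(3.0² + 1.6²) ≈ 3.4.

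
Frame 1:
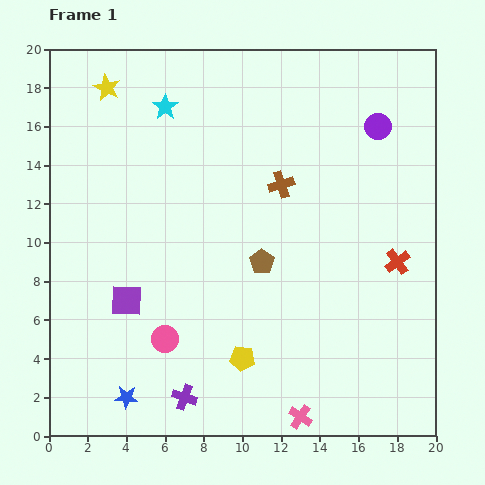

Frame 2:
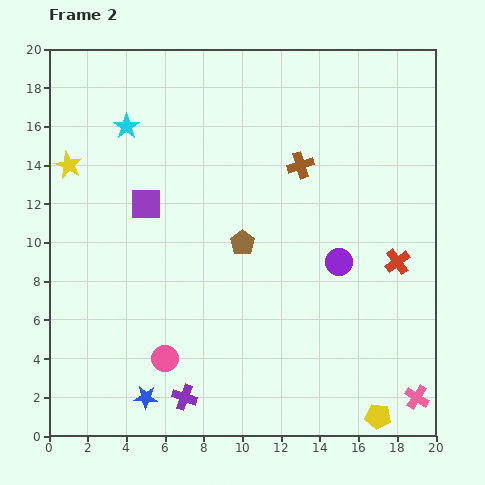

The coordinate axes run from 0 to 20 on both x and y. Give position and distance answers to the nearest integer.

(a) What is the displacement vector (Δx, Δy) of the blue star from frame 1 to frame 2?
(1, 0)

The blue star was at (4, 2) in frame 1 and (5, 2) in frame 2.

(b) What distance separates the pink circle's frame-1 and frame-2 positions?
1

The pink circle moved from (6, 5) to (6, 4), a distance of √(0² + 1²) ≈ 1.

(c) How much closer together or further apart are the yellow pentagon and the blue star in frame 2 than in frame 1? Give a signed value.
+6

Distance in frame 1: 6. Distance in frame 2: 12.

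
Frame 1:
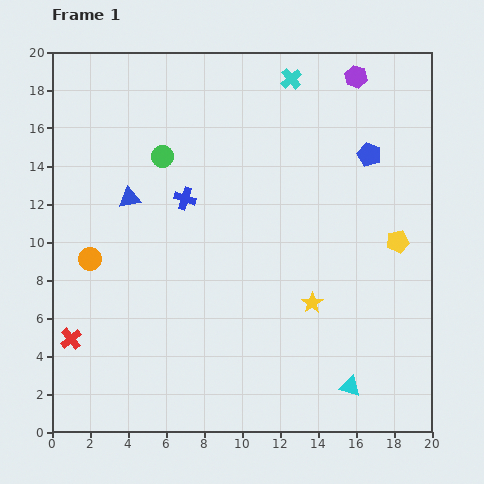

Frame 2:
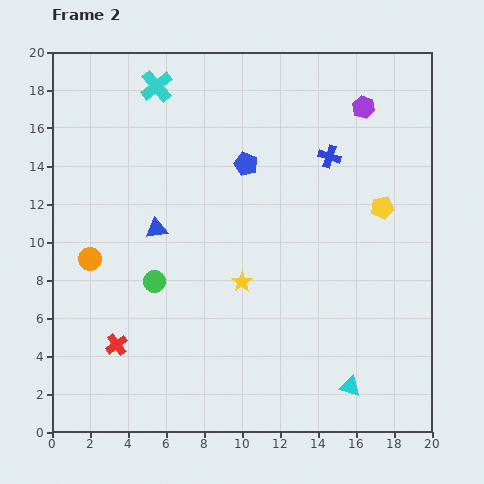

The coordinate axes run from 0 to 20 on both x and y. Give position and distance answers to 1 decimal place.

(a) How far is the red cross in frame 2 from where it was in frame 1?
2.4

The red cross moved from (1.0, 4.9) to (3.4, 4.6), a distance of √(2.4² + 0.3²) ≈ 2.4.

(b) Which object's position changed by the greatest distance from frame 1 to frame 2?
the blue cross

(moved 7.9; next 7.1)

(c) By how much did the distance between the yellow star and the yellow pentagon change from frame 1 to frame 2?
+2.9

Distance in frame 1: 5.5. Distance in frame 2: 8.4.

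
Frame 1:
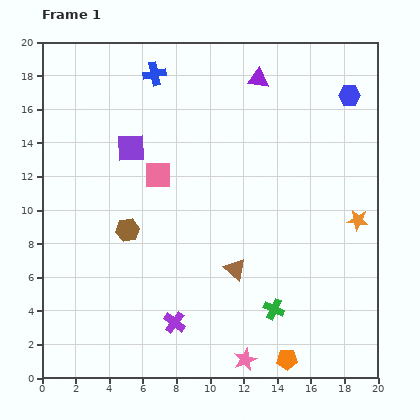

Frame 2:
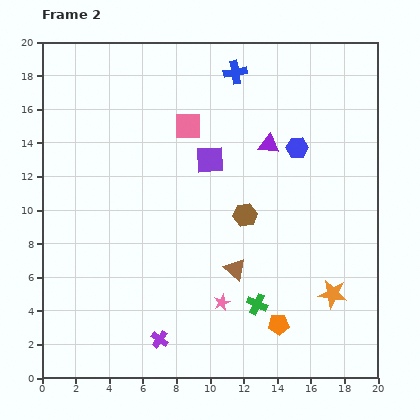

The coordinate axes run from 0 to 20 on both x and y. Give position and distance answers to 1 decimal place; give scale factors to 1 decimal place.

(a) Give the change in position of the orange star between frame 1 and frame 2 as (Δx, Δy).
(-1.5, -4.4)

The orange star was at (18.8, 9.4) in frame 1 and (17.3, 5.0) in frame 2.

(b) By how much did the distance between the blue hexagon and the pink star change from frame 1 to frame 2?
-6.7

Distance in frame 1: 16.9. Distance in frame 2: 10.2.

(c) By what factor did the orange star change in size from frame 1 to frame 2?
1.4×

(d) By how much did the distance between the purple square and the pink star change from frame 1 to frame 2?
-5.8

Distance in frame 1: 14.3. Distance in frame 2: 8.5.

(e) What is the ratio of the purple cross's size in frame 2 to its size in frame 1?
0.8×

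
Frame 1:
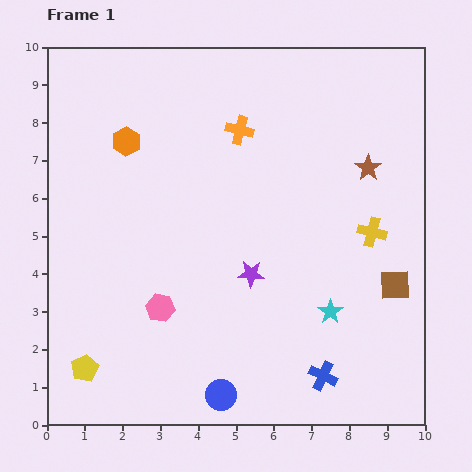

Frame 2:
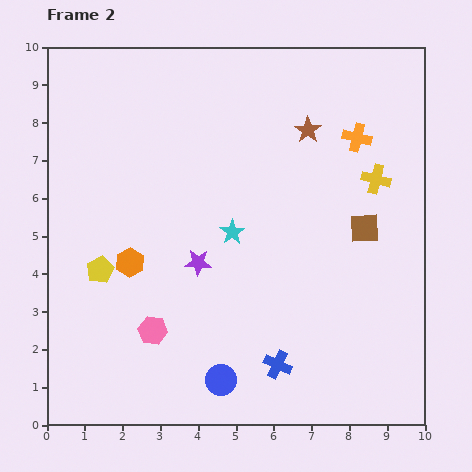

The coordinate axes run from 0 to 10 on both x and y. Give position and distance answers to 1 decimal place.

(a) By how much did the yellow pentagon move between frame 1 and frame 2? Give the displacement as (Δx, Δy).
(0.4, 2.6)

The yellow pentagon was at (1.0, 1.5) in frame 1 and (1.4, 4.1) in frame 2.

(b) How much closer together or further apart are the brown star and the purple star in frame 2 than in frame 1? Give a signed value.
+0.3

Distance in frame 1: 4.2. Distance in frame 2: 4.5.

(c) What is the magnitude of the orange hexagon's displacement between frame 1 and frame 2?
3.2

The orange hexagon moved from (2.1, 7.5) to (2.2, 4.3), a distance of √(0.1² + 3.2²) ≈ 3.2.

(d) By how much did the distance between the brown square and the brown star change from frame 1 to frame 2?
-0.2

Distance in frame 1: 3.2. Distance in frame 2: 3.0.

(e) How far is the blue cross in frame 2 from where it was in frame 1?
1.2

The blue cross moved from (7.3, 1.3) to (6.1, 1.6), a distance of √(1.2² + 0.3²) ≈ 1.2.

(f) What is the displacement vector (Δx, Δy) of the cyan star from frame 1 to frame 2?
(-2.6, 2.1)

The cyan star was at (7.5, 3.0) in frame 1 and (4.9, 5.1) in frame 2.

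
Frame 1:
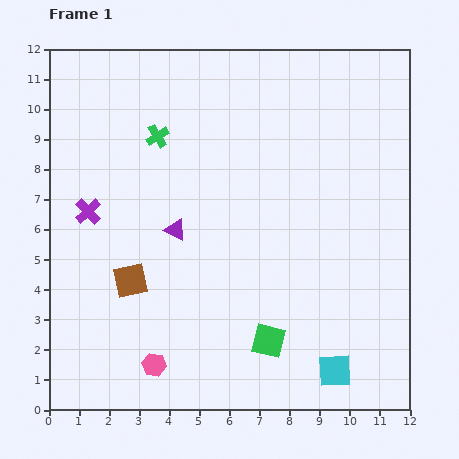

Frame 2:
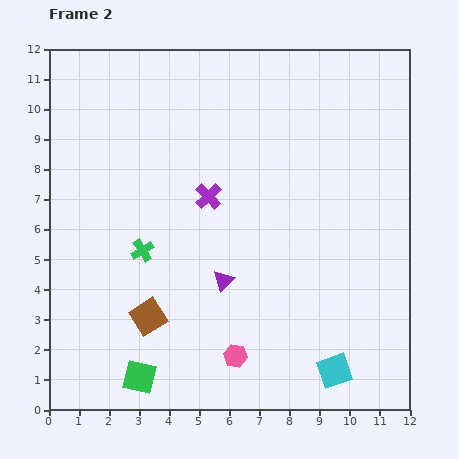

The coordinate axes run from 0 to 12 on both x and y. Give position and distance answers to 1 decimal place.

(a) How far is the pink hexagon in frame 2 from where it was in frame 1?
2.7

The pink hexagon moved from (3.5, 1.5) to (6.2, 1.8), a distance of √(2.7² + 0.3²) ≈ 2.7.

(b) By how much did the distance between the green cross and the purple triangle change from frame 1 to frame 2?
-0.3

Distance in frame 1: 3.2. Distance in frame 2: 2.9.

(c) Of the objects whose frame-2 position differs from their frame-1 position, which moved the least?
the brown square

(moved 1.3)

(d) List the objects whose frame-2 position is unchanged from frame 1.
the cyan square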